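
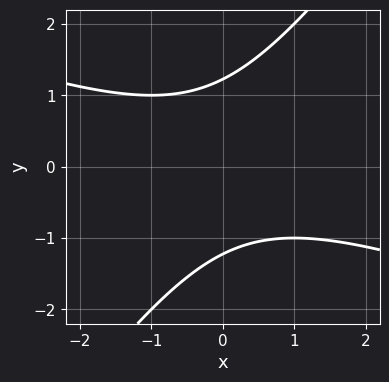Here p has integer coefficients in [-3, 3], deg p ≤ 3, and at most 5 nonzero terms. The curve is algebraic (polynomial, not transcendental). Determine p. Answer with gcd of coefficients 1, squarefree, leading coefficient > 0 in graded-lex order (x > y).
x^2 + 2*x*y - 2*y^2 + 3

(a) Degree: no degree-1 curve has this shape, so deg p = 2.
(b) Checking where it meets the axes: it misses every integer gridline on the x-axis.
(c) Assembling these constraints gives the stated polynomial.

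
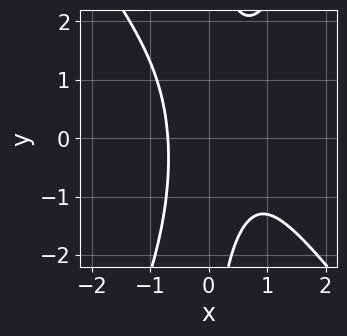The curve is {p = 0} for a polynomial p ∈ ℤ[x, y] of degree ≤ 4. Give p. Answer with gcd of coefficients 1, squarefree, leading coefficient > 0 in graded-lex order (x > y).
1. deg p = 3.
2. Observable constraints: it misses every integer gridline on the y-axis.
3. Assembling these constraints gives the stated polynomial.

3*x^3 + x^2*y - x*y^2 - 2*x^2 + 2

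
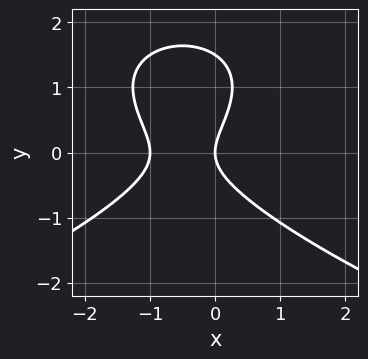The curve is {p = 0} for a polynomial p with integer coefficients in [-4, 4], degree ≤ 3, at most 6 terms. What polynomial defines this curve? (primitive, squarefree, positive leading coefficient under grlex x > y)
2*y^3 + 3*x^2 - 3*y^2 + 3*x

1. Degree: a generic line meets the curve in up to 3 points, so deg p = 3.
2. From the visible intercepts: among the integer gridlines, it crosses the x-axis at x ∈ {-1, 0}; it crosses the y-axis at the gridline y = 0.
3. These observations pin down the coefficients.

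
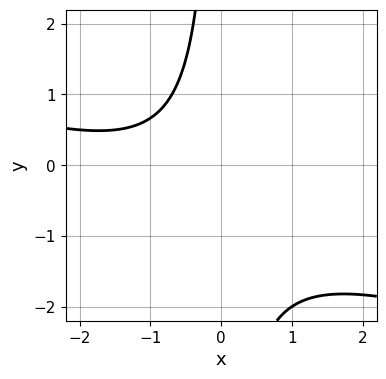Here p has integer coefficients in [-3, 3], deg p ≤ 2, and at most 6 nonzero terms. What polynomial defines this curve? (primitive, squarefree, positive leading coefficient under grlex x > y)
deg p = 2. No degree-1 curve has this shape.
From the visible intercepts: no x-intercept at any integer in the box; it misses every integer gridline on the y-axis.
Solving for integer coefficients yields p as stated.

x^2 + 3*x*y + 2*x + 3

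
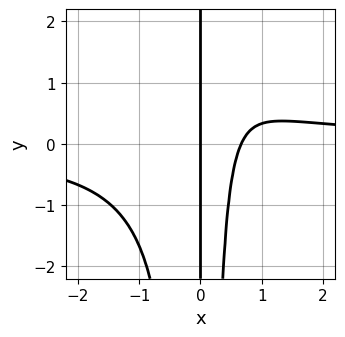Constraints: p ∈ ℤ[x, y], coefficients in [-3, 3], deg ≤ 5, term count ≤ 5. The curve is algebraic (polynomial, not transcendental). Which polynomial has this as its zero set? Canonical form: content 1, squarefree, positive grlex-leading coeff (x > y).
3*x^3*y - 3*x^2 + 2*x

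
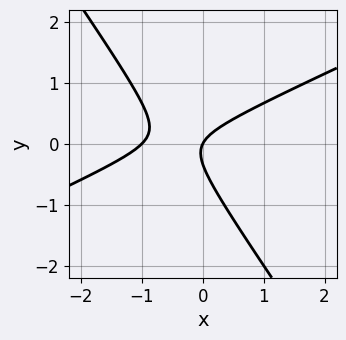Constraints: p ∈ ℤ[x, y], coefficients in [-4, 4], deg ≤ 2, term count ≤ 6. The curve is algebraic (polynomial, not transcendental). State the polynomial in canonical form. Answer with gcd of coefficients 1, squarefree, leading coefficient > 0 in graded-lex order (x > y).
2*x^2 - 3*x*y - 3*y^2 + 2*x - y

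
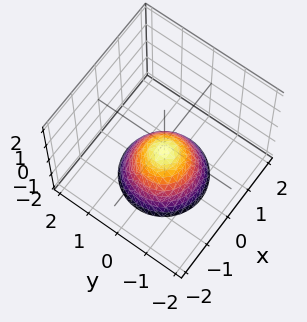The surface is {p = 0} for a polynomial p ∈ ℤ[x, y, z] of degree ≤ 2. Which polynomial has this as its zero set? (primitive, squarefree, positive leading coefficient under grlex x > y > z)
2*x^2 + 2*y^2 + 2*z + 1

deg p = 2.
Symmetry: the z-axis is an axis of rotation, so x and y enter only as x² + y².
Reading off the gridlines: it misses every integer gridline on the x-axis; a circular section at z = -2 has radius between 1 and 2; no y-intercept at any integer in the box.
Matching integer coefficients to the picture gives p.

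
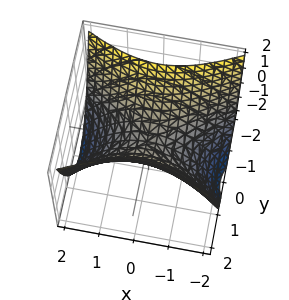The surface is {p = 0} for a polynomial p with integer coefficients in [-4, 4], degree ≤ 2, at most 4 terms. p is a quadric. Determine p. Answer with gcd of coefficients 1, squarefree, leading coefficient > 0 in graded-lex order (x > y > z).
x^2 - 2*y^2 + 2*z

deg p = 2. A saddle surface; a quadric.
Symmetries: it's symmetric under y → −y, forcing even powers of y; the x ↦ −x reflection is a symmetry, so x appears only in even powers.
Against the integer gridlines: one x-axis crossing is at x = 0; one z-axis crossing is at z = 0.
These observations pin down the coefficients.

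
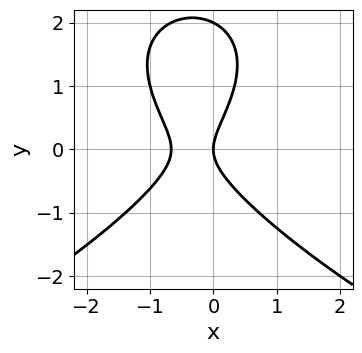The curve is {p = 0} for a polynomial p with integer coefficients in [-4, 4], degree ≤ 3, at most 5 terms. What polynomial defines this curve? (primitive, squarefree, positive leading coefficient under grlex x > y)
y^3 + 3*x^2 - 2*y^2 + 2*x

First, deg p = 3. A generic line meets the curve in up to 3 points.
Then, reading off the gridlines: it meets the x-axis at x = 0 (among the integer gridlines); the y-axis gridline crossings are at y ∈ {0, 2}.
Finally, fitting integer coefficients to these (and the overall shape) gives p.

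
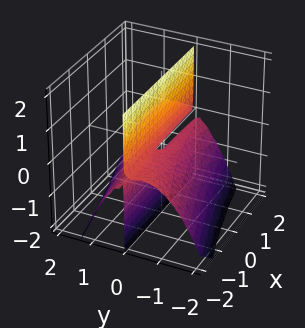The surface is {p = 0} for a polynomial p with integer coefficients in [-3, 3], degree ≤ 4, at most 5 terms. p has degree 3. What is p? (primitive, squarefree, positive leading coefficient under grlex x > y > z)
First, the degree is 3 — the shape is more complex than any degree-2 surface.
Next, observable constraints: one y-axis crossing is at y = 0; the visible x-axis segment lies entirely on the surface; the visible z-axis segment lies entirely on the surface.
Finally, matching integer coefficients to the picture gives p.

x*y^2 - 2*y^3 - 3*y*z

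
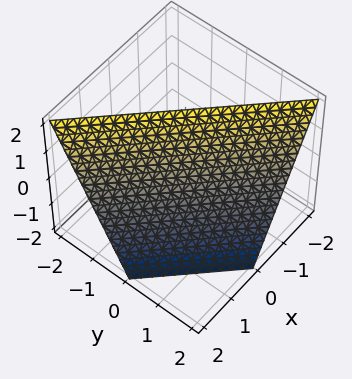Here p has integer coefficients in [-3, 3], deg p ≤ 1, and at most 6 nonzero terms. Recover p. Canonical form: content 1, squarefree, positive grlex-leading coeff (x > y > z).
Degree: the surface is flat (a plane), so deg p = 1.
Observable constraints: it meets the x-axis at x = 1 (among the integer gridlines); one y-axis crossing is at y = 1; one z-axis crossing is at z = 2.
Putting this together gives p.

2*x + 2*y + z - 2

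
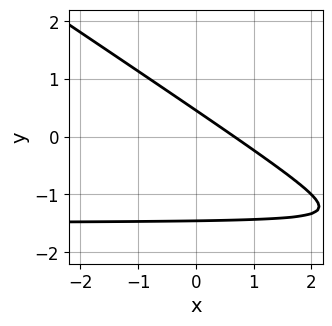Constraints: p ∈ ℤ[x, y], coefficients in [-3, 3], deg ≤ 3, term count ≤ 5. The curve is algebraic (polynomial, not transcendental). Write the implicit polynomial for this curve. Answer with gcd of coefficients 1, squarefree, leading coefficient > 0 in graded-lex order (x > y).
2*x*y + 3*y^2 + 3*x + 3*y - 2

First, the degree is 2 — a generic line meets the curve in up to 2 points.
Finally, solving for integer coefficients yields p as stated.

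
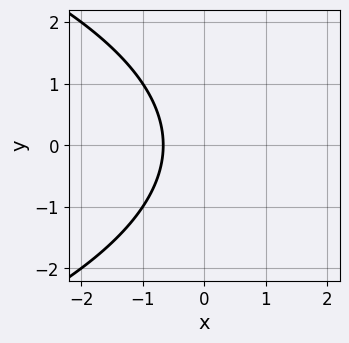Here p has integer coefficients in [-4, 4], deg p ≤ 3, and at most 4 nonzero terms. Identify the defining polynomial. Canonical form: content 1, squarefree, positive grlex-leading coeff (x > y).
Degree: a generic line meets the curve in up to 2 points, so deg p = 2.
Symmetries: the y ↦ −y reflection is a symmetry, so y appears only in even powers.
From the visible intercepts: it misses every integer gridline on the y-axis.
Putting this together gives p.

y^2 + 3*x + 2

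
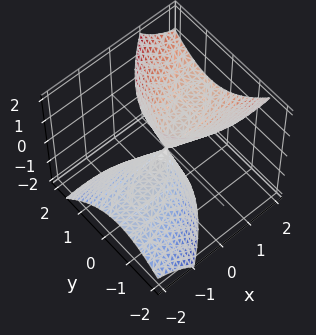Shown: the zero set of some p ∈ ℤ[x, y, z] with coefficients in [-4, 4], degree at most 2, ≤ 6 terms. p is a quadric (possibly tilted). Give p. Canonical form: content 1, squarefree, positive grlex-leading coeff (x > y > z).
x^2 - 2*x*y - 3*x*z + 3*y^2 - z^2

First, degree: the shape is more complex than any degree-1 surface, so deg p = 2.
Next, checking where it meets the axes: one x-axis crossing is at x = 0; one y-axis crossing is at y = 0; one z-axis crossing is at z = 0.
Finally, the integer polynomial consistent with all of this is the stated p.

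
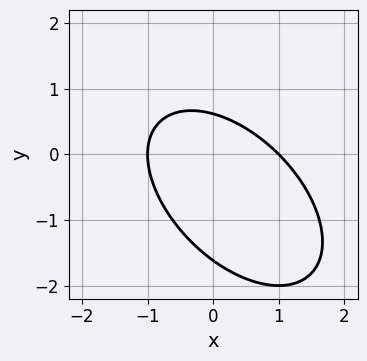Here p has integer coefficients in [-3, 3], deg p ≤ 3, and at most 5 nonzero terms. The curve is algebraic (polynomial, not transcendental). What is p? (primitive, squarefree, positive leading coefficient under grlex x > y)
x^2 + x*y + y^2 + y - 1

(a) deg p = 2. No degree-1 curve has this shape.
(b) Observable constraints: among the integer gridlines, it crosses the x-axis at x ∈ {-1, 1}.
(c) Together with the visible shape, these determine p as stated.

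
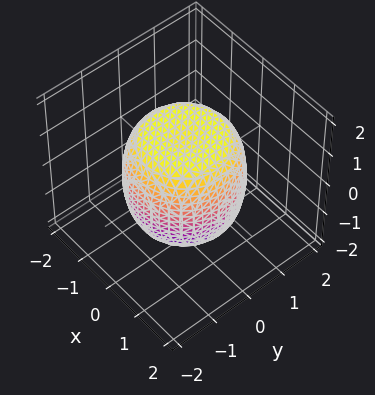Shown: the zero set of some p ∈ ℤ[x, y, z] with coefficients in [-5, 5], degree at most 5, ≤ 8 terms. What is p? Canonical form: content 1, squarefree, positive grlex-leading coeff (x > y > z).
2*x^4 + 4*x^2*y^2 + 2*y^4 - 2*x^2 - 2*y^2 + 2*z^2 - 3

The degree is 4 — the shape is more complex than any degree-3 surface.
By symmetry, the z-axis is an axis of rotation, so x and y enter only as x² + y².
From the axis intercepts and sections: a circular section at z = 1 has radius between 1 and 2.
Fitting integer coefficients to these (and the overall shape) gives p.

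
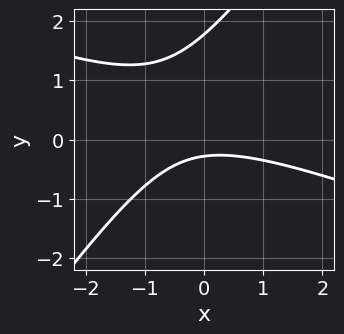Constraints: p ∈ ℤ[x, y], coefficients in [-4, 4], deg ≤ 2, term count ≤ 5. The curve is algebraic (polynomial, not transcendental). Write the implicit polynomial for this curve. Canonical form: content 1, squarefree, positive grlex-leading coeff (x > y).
(a) The degree is 2 — no degree-1 curve has this shape.
(b) From the axis intercepts and sections: it misses every integer gridline on the x-axis.
(c) Matching integer coefficients to the picture gives p.

x^2 + 2*x*y - 2*y^2 + 3*y + 1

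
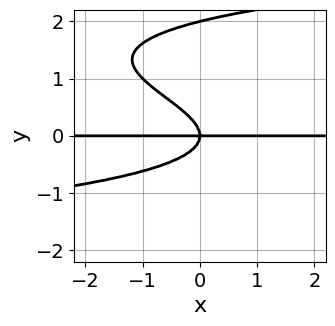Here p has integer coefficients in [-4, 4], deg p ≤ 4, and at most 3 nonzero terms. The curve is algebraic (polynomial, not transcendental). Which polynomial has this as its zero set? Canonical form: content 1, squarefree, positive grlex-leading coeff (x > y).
The degree is 4 — the shape is more complex than any degree-3 curve.
Observable constraints: the visible x-axis segment lies entirely on the curve; the y-axis gridline crossings are at y ∈ {0, 2}.
Matching integer coefficients to the picture gives p.

y^4 - 2*y^3 - x*y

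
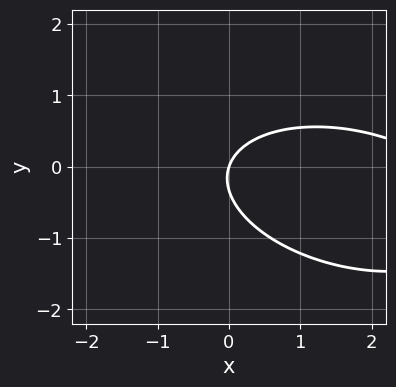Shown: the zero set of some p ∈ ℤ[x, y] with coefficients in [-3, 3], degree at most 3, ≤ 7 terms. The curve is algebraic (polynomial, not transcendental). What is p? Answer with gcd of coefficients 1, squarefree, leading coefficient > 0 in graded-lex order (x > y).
x^2 + x*y + 3*y^2 - 3*x + y

First, the degree is 2 — no degree-1 curve has this shape.
Next, from the visible intercepts: one y-axis crossing is at y = 0; one x-axis crossing is at x = 0.
Finally, matching integer coefficients to the picture gives p.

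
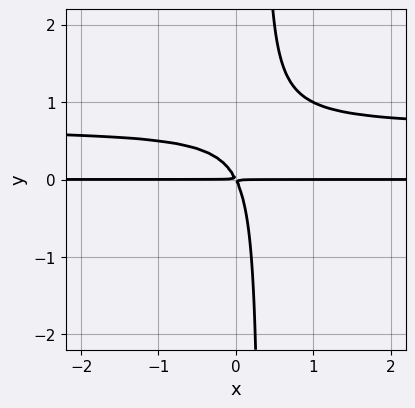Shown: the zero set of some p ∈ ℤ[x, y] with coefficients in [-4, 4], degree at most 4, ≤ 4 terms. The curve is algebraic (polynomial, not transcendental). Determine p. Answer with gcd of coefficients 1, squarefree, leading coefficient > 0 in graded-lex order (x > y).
First, degree: no degree-2 curve has this shape, so deg p = 3.
Then, observable constraints: the visible x-axis segment lies entirely on the curve.
Finally, matching integer coefficients to the picture gives p.

3*x*y^2 - 2*x*y - y^2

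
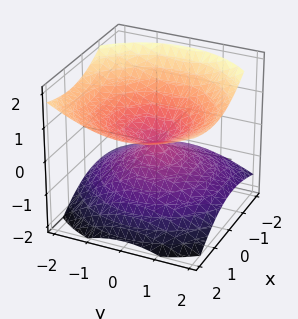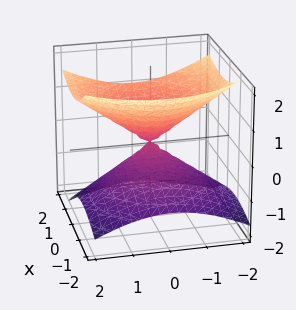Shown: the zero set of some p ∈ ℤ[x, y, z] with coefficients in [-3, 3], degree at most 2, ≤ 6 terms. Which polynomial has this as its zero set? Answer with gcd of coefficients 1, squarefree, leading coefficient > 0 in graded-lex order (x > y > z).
(a) The degree is 2 — a generic line meets the surface in up to 2 points.
(b) Reading off the gridlines: it meets the x-axis at x = 0 (among the integer gridlines); one z-axis crossing is at z = 0; it crosses the y-axis at the gridline y = 0.
(c) Matching integer coefficients to the picture gives p.

x^2 - x*z + y^2 - 2*z^2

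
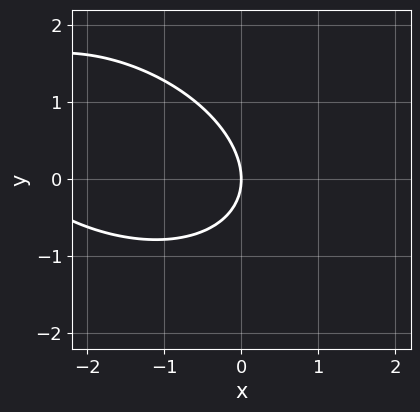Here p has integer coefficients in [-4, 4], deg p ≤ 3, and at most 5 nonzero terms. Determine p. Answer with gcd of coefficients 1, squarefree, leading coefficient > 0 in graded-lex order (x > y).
x^2 + x*y + 2*y^2 + 3*x

First, the degree is 2 — the shape is more complex than any degree-1 curve.
Next, reading off the gridlines: it meets the x-axis at x = 0 (among the integer gridlines); it crosses the y-axis at the gridline y = 0.
Finally, these observations pin down the coefficients.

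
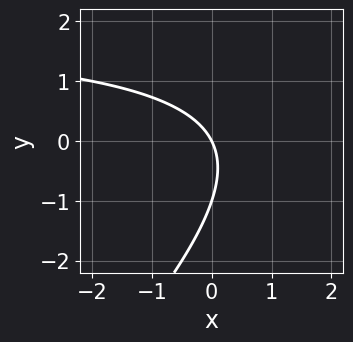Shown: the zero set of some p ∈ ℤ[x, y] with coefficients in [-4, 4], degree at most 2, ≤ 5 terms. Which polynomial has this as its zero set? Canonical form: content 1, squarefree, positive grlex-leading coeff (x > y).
x*y - y^2 - 2*x - y

First, degree: a generic line meets the curve in up to 2 points, so deg p = 2.
Next, from the visible intercepts: the y-axis gridline crossings are at y ∈ {-1, 0}; it crosses the x-axis at the gridline x = 0.
Finally, matching integer coefficients to the picture gives p.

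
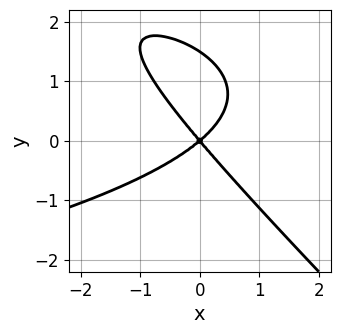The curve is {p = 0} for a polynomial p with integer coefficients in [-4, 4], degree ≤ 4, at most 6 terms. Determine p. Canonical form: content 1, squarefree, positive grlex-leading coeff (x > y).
2*x*y^2 + 2*y^3 + 3*x^2 - x*y - 3*y^2

deg p = 3. No degree-2 curve has this shape.
From the axis intercepts and sections: it meets the x-axis at x = 0 (among the integer gridlines); it meets the y-axis at y = 0 (among the integer gridlines).
Together with the visible shape, these determine p as stated.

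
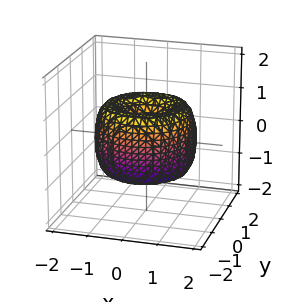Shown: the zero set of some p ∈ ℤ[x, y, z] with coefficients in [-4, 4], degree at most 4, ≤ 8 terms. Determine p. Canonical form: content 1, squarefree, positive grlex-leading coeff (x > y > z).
x^4 + 2*x^2*y^2 + y^4 - 2*x^2 - 2*y^2 + z^2

1. Degree: no degree-3 surface has this shape, so deg p = 4.
2. Symmetries: rotational symmetry about the z-axis ⇒ p depends on x, y only through x² + y².
3. Against the integer gridlines: it crosses the x-axis at the gridline x = 0; one y-axis crossing is at y = 0; a circular section at z = 0 has radius between 1 and 2.
4. Matching integer coefficients to the picture gives p.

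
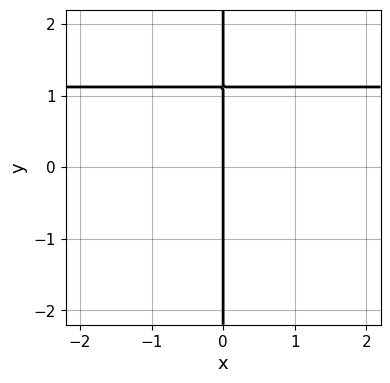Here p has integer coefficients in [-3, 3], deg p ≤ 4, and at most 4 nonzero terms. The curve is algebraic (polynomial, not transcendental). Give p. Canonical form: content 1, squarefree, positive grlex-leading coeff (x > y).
3*x*y^3 - 2*x*y - 2*x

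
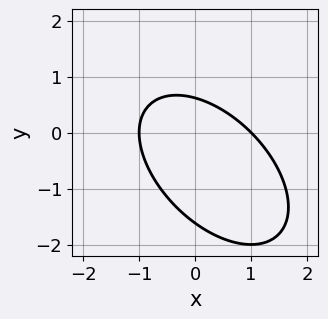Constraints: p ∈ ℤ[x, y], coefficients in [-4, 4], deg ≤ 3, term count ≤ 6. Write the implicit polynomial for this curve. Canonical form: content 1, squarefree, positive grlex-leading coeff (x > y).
1. The degree is 2 — the shape is more complex than any degree-1 curve.
2. Checking where it meets the axes: among the integer gridlines, it crosses the x-axis at x ∈ {-1, 1}.
3. Fitting integer coefficients to these (and the overall shape) gives p.

x^2 + x*y + y^2 + y - 1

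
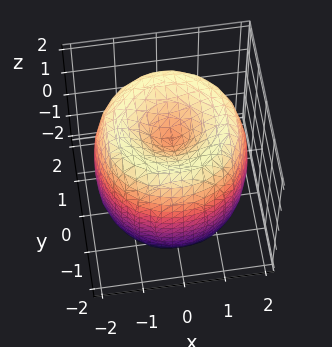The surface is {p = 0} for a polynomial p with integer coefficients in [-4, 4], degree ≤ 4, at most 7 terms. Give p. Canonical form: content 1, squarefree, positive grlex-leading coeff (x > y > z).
First, the degree is 4 — no degree-3 surface has this shape.
Next, symmetries: every cross-section ⟂ z is a circle, so x, y appear only via x² + y².
Then, from the axis intercepts and sections: among the integer gridlines, it crosses the z-axis at z ∈ {-1, 1}; a circular section at z = 1 has radius between 1 and 2.
Finally, assembling these constraints gives the stated polynomial.

x^4 + 2*x^2*y^2 + y^4 - 3*x^2 - 3*y^2 + z^2 - 1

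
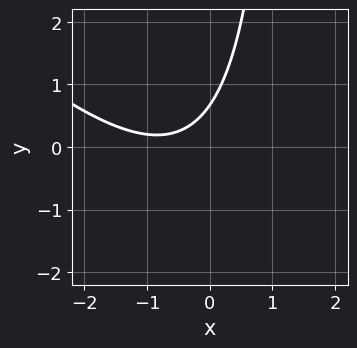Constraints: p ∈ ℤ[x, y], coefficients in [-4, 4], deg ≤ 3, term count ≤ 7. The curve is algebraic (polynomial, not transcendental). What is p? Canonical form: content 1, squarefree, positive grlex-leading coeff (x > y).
The degree is 2 — no degree-1 curve has this shape.
From the visible intercepts: it misses every integer gridline on the x-axis.
Putting this together gives p.

2*x^2 + 2*x*y + 3*x - 3*y + 2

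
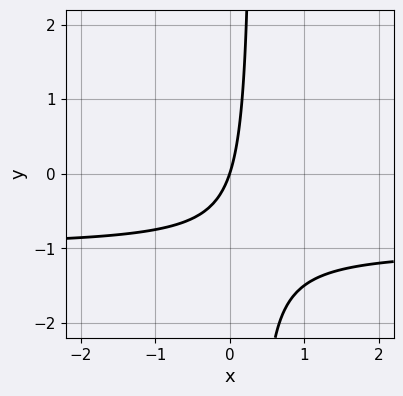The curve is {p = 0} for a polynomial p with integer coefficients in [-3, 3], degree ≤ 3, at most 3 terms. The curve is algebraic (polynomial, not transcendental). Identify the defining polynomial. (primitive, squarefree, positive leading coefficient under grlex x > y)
deg p = 2. A generic line meets the curve in up to 2 points.
Observable constraints: it meets the x-axis at x = 0 (among the integer gridlines); it meets the y-axis at y = 0 (among the integer gridlines).
Assembling these constraints gives the stated polynomial.

3*x*y + 3*x - y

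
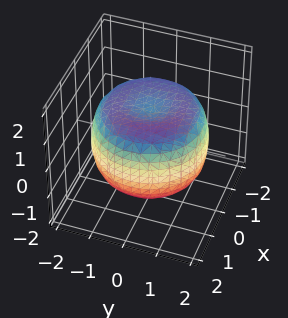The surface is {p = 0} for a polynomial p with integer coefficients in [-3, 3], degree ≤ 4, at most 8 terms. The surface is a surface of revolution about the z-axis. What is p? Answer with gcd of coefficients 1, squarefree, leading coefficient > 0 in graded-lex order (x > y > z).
x^4 + 2*x^2*y^2 + y^4 - 2*x^2 - 2*y^2 + 2*z^2 - 2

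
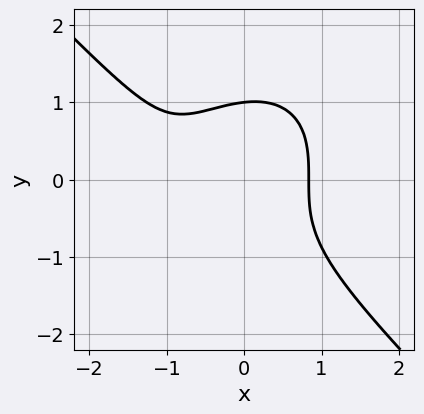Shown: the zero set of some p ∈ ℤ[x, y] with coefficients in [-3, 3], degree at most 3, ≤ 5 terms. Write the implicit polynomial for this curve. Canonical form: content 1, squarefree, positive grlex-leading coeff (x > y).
3*x^3 + 3*y^3 + 3*x^2 - x - 3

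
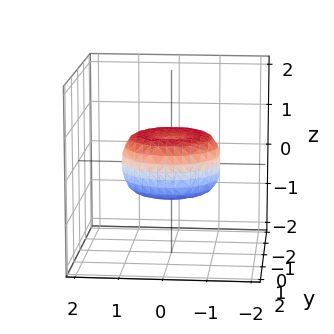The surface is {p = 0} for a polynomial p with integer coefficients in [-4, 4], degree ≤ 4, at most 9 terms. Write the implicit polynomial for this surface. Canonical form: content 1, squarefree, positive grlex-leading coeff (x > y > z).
(a) deg p = 4. The shape is more complex than any degree-3 surface.
(b) Symmetry: the z-axis is an axis of rotation, so x and y enter only as x² + y².
(c) From the axis intercepts and sections: a circular section at z = 0 has radius between 1 and 2.
(d) These observations pin down the coefficients.

2*x^4 + 4*x^2*y^2 + 2*y^4 - 2*x^2 - 2*y^2 + 3*z^2 - 1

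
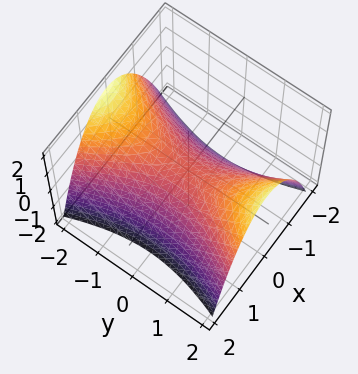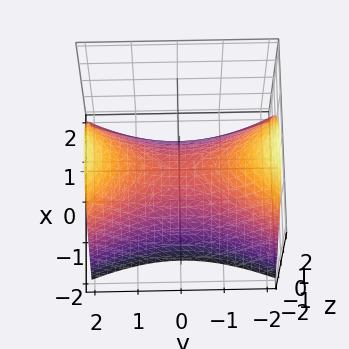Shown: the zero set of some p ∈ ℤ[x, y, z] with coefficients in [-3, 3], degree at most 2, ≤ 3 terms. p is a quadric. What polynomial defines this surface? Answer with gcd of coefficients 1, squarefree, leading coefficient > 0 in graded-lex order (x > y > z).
1. deg p = 2.
2. Symmetries: mirror symmetry y ↦ −y ⇒ only even powers of y; it's symmetric under x → −x, forcing even powers of x.
3. Against the integer gridlines: one z-axis crossing is at z = 0; one y-axis crossing is at y = 0; it meets the x-axis at x = 0 (among the integer gridlines).
4. These observations pin down the coefficients.

3*x^2 - y^2 + 3*z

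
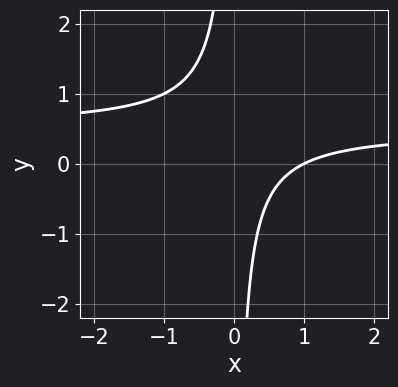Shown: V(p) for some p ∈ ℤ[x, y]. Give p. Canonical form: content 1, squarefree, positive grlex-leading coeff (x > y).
2*x*y - x + 1

1. deg p = 2.
2. Checking where it meets the axes: it misses every integer gridline on the y-axis; one x-axis crossing is at x = 1.
3. These observations pin down the coefficients.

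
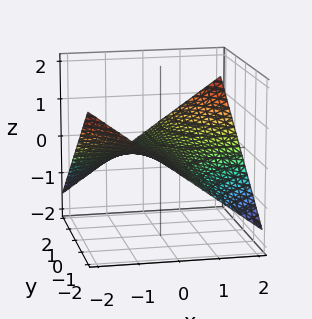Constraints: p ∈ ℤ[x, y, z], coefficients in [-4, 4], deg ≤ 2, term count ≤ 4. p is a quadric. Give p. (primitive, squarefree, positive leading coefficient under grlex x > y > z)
x*y - 3*z

1. deg p = 2.
2. Checking where it meets the axes: the visible y-axis segment lies entirely on the surface; it crosses the z-axis at the gridline z = 0; the visible x-axis segment lies entirely on the surface.
3. Fitting integer coefficients to these (and the overall shape) gives p.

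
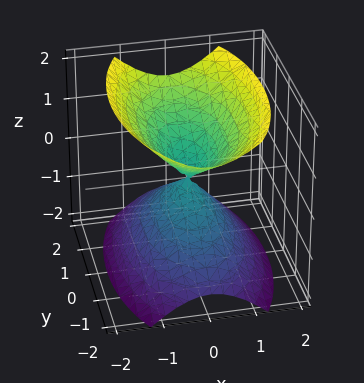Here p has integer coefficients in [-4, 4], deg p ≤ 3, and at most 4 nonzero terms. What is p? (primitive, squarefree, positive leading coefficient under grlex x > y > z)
(a) The picture has 2 separate pieces. They look like related sheets of one shape, so recover p as a whole.
(b) Degree: a double cone through the origin; a quadric, so deg p = 2.
(c) Symmetries: it's symmetric under x → −x, forcing even powers of x; mirror symmetry z ↦ −z ⇒ only even powers of z; it's symmetric under y → −y, forcing even powers of y.
(d) Reading off the gridlines: it meets the x-axis at x = 0 (among the integer gridlines); one y-axis crossing is at y = 0; one z-axis crossing is at z = 0.
(e) Matching integer coefficients to the picture gives p.

3*x^2 + y^2 - 2*z^2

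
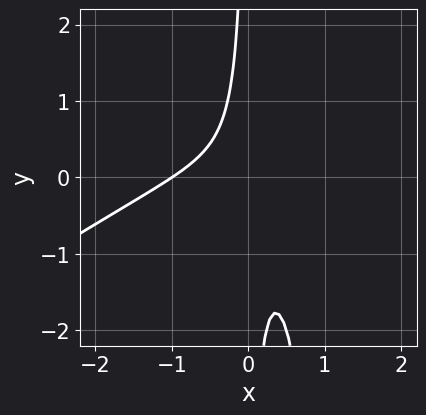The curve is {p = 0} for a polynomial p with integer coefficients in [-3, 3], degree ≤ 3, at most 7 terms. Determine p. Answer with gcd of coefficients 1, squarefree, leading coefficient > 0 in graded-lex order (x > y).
2*x^3 - 3*x^2*y + x^2 + 3*x*y + 1

Degree: no degree-2 curve has this shape, so deg p = 3.
Reading off the gridlines: no y-intercept at any integer in the box; it crosses the x-axis at the gridline x = -1.
Solving for integer coefficients yields p as stated.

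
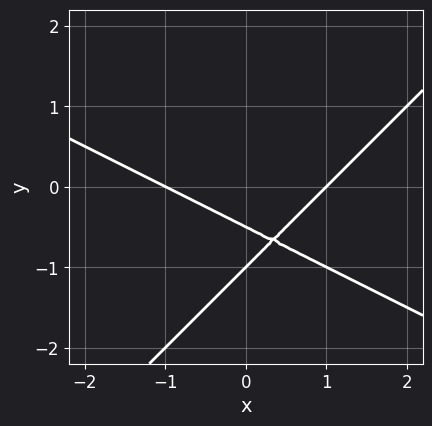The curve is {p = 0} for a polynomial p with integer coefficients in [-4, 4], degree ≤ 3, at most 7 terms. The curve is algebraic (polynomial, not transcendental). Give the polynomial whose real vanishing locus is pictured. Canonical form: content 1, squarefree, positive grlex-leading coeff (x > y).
x^2 + x*y - 2*y^2 - 3*y - 1

The degree is 2 — no degree-1 curve has this shape.
Reading off the gridlines: one y-axis crossing is at y = -1; among the integer gridlines, it crosses the x-axis at x ∈ {-1, 1}.
Assembling these constraints gives the stated polynomial.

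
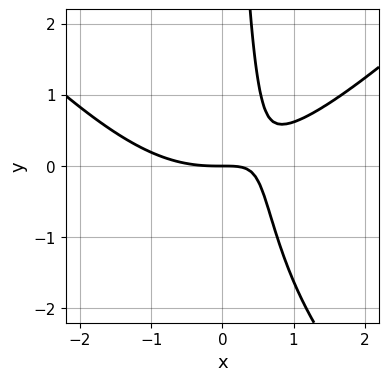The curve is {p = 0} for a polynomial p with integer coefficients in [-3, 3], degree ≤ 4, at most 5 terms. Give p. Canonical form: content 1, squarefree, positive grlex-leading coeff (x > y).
x^3 - x*y^2 - 3*x*y + 2*y

Degree: the shape is more complex than any degree-2 curve, so deg p = 3.
From the axis intercepts and sections: one y-axis crossing is at y = 0; one x-axis crossing is at x = 0.
Fitting integer coefficients to these (and the overall shape) gives p.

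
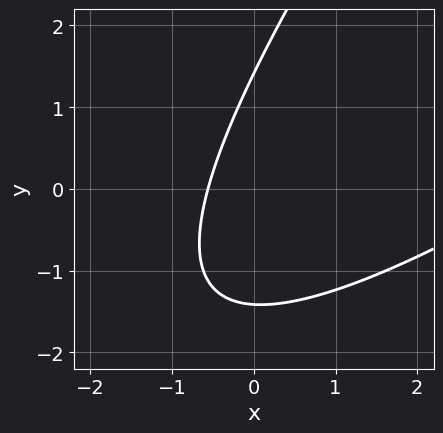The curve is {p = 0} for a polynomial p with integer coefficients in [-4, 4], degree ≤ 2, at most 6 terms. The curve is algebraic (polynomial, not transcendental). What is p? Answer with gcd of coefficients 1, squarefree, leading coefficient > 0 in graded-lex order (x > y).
x^2 - 2*x*y + y^2 - 3*x - 2

(a) The degree is 2 — the shape is more complex than any degree-1 curve.
(b) Putting this together gives p.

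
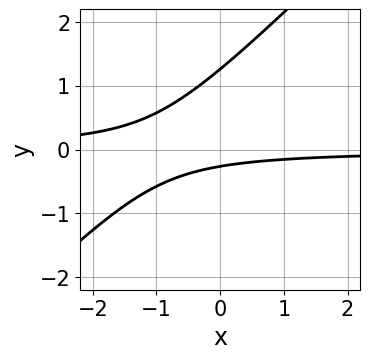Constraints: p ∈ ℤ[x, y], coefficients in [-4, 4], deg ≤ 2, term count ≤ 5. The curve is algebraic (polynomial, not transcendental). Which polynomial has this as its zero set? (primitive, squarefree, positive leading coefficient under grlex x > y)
deg p = 2.
Reading off the gridlines: it misses every integer gridline on the x-axis.
Matching integer coefficients to the picture gives p.

3*x*y - 3*y^2 + 3*y + 1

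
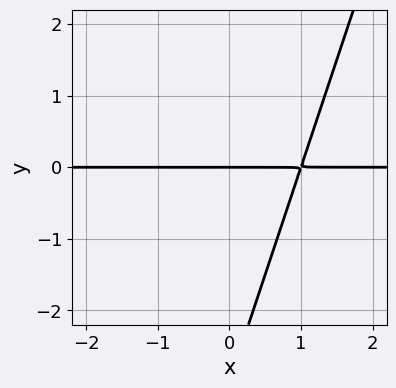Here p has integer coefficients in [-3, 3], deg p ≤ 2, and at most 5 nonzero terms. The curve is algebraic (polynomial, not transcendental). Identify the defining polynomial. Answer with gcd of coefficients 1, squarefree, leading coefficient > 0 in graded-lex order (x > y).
3*x*y - y^2 - 3*y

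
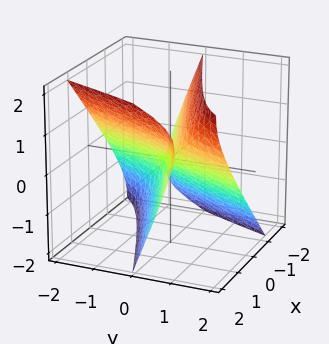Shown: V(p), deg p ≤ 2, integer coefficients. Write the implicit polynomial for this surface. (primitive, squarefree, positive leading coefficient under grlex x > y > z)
x^2 - 3*x*y + y^2 + 2*y*z - z^2

deg p = 2. The shape is more complex than any degree-1 surface.
Reading off the gridlines: one x-axis crossing is at x = 0; one y-axis crossing is at y = 0; it meets the z-axis at z = 0 (among the integer gridlines).
Solving for integer coefficients yields p as stated.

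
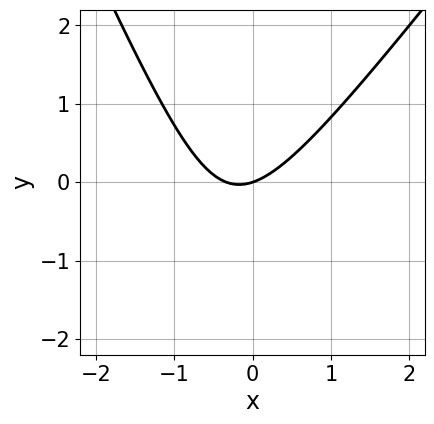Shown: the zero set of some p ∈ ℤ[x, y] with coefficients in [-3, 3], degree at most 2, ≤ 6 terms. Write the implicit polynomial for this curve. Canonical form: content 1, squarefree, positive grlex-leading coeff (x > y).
3*x^2 - x*y - y^2 + x - 3*y

1. deg p = 2. The shape is more complex than any degree-1 curve.
2. Checking where it meets the axes: one x-axis crossing is at x = 0; one y-axis crossing is at y = 0.
3. These observations pin down the coefficients.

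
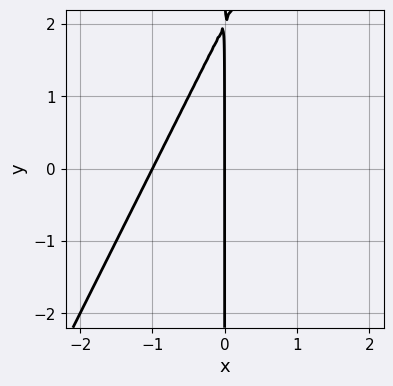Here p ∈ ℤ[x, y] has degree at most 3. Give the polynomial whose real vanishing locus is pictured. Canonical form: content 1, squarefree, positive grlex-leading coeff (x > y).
2*x^2 - x*y + 2*x

1. deg p = 2.
2. Against the integer gridlines: the visible y-axis segment lies entirely on the curve; among the integer gridlines, it crosses the x-axis at x ∈ {-1, 0}.
3. Putting this together gives p.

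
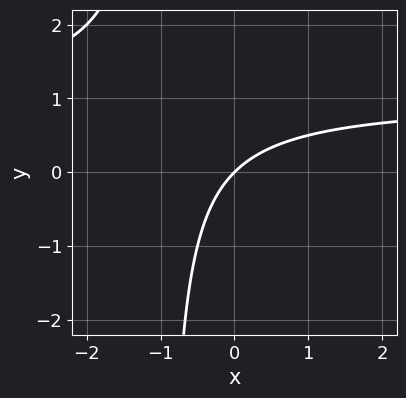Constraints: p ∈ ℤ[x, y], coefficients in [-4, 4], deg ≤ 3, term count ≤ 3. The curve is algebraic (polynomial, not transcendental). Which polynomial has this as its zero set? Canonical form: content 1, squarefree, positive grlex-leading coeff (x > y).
x*y - x + y

The degree is 2 — no degree-1 curve has this shape.
Checking where it meets the axes: it meets the x-axis at x = 0 (among the integer gridlines); it meets the y-axis at y = 0 (among the integer gridlines).
The integer polynomial consistent with all of this is the stated p.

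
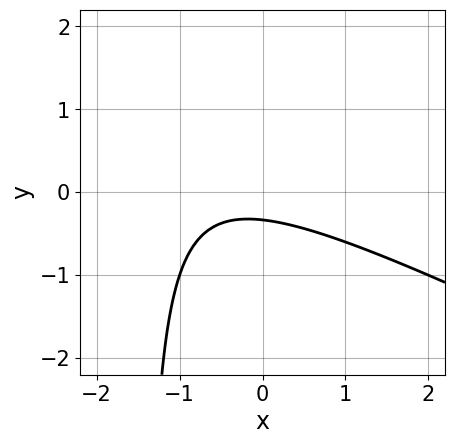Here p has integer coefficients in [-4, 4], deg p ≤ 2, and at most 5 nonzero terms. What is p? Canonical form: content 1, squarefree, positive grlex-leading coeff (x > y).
Degree: no degree-1 curve has this shape, so deg p = 2.
From the visible intercepts: the curve avoids every integer x-axis point in the box.
Matching integer coefficients to the picture gives p.

x^2 + 2*x*y + x + 3*y + 1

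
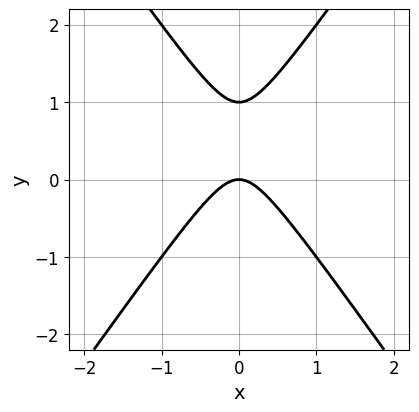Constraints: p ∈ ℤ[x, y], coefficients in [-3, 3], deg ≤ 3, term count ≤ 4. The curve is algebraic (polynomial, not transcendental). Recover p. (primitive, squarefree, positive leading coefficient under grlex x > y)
Degree: a generic line meets the curve in up to 2 points, so deg p = 2.
Symmetries: mirror symmetry x ↦ −x ⇒ only even powers of x.
From the axis intercepts and sections: the y-axis gridline crossings are at y ∈ {0, 1}; it crosses the x-axis at the gridline x = 0.
Together with the visible shape, these determine p as stated.

2*x^2 - y^2 + y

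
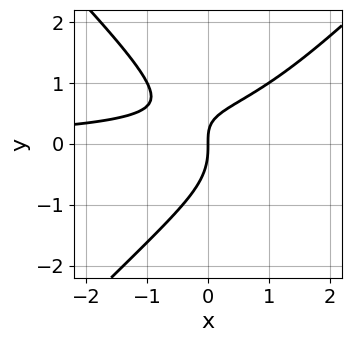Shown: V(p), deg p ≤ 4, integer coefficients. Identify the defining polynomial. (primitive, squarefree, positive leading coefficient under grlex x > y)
x^2*y - y^3 - x*y + x

(a) Degree: no degree-2 curve has this shape, so deg p = 3.
(b) Against the integer gridlines: one y-axis crossing is at y = 0; it crosses the x-axis at the gridline x = 0.
(c) Fitting integer coefficients to these (and the overall shape) gives p.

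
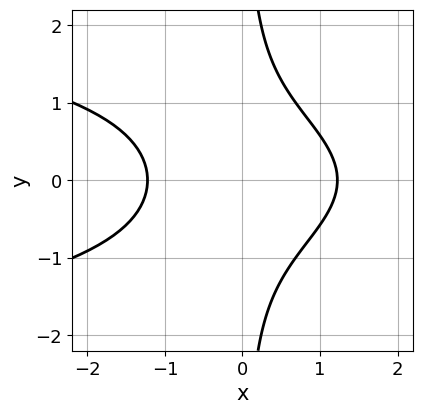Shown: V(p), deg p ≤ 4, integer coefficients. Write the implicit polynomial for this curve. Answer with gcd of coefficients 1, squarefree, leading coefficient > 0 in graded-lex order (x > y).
3*x*y^2 + 2*x^2 - 3

1. The degree is 3 — the shape is more complex than any degree-2 curve.
2. Symmetries: the y ↦ −y reflection is a symmetry, so y appears only in even powers.
3. Against the integer gridlines: it misses every integer gridline on the y-axis.
4. Assembling these constraints gives the stated polynomial.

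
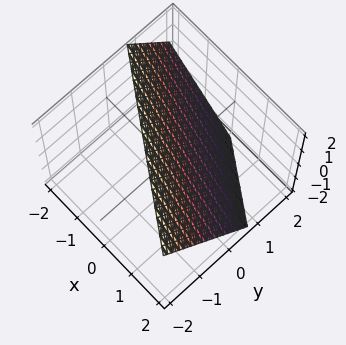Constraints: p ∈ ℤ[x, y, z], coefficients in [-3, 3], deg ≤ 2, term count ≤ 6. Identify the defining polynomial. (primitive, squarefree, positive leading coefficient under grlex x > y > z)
2*x + 3*y + 2*z - 2

(a) The degree is 1 — the surface is flat (a plane).
(b) From the axis intercepts and sections: it meets the x-axis at x = 1 (among the integer gridlines); it crosses the z-axis at the gridline z = 1.
(c) Putting this together gives p.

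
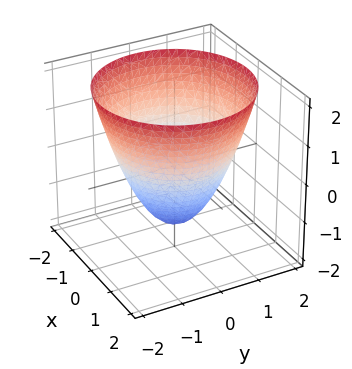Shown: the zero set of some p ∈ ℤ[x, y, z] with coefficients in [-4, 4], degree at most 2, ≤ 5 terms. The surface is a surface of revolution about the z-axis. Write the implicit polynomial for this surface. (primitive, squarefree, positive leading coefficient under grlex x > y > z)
2*x^2 + 2*y^2 - 2*z - 3

First, degree: the shape is more complex than any degree-1 surface, so deg p = 2.
Then, symmetries: the z-axis is an axis of rotation, so x and y enter only as x² + y².
Then, from the axis intercepts and sections: a circular section at z = 1 has radius between 1 and 2.
Finally, assembling these constraints gives the stated polynomial.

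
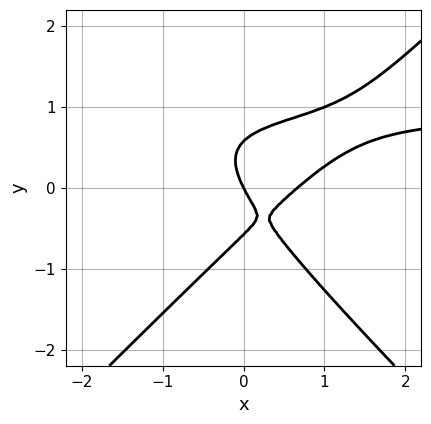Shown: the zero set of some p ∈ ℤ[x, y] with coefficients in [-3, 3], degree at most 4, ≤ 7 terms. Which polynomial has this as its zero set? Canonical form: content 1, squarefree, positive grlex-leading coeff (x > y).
deg p = 3. The shape is more complex than any degree-2 curve.
Checking where it meets the axes: it meets the y-axis at y = 0 (among the integer gridlines); it crosses the x-axis at the gridline x = 0.
The integer polynomial consistent with all of this is the stated p.

3*x^2*y - 3*y^3 - 3*x^2 + 2*x + y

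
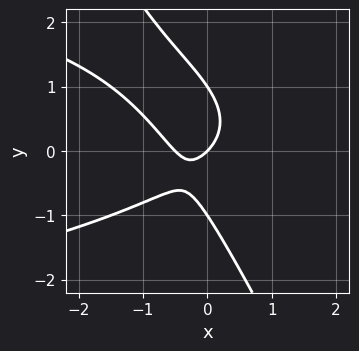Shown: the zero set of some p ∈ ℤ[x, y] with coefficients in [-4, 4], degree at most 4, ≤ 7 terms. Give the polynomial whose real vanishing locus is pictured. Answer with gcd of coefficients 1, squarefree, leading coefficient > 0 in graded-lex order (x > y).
2*x*y^2 + y^3 + 2*x^2 + x - y

1. Degree: no degree-2 curve has this shape, so deg p = 3.
2. From the axis intercepts and sections: among the integer gridlines, it crosses the y-axis at y ∈ {-1, 0, 1}; it meets the x-axis at x = 0 (among the integer gridlines).
3. Matching integer coefficients to the picture gives p.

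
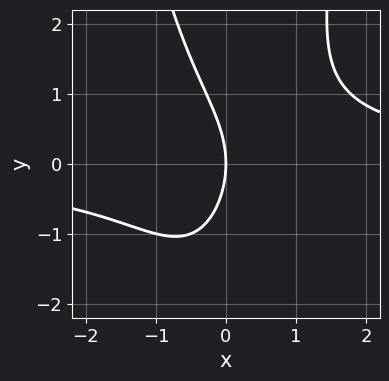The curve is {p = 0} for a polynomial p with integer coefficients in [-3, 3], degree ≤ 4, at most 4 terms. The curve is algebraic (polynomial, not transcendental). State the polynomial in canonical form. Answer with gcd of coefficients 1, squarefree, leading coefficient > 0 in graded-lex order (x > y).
2*x^2*y - y^2 - 3*x

(a) deg p = 3.
(b) From the visible intercepts: it meets the y-axis at y = 0 (among the integer gridlines); it crosses the x-axis at the gridline x = 0.
(c) The integer polynomial consistent with all of this is the stated p.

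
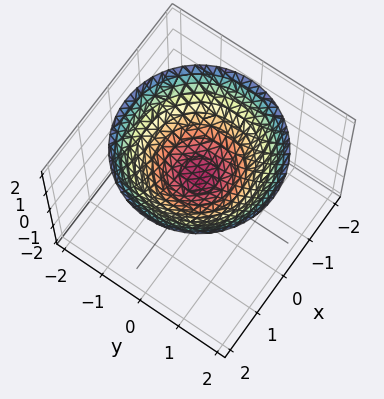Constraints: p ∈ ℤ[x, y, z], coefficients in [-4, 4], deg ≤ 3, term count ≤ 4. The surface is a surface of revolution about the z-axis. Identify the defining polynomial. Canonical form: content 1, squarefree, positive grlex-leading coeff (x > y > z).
x^2 + y^2 - 2*z + 1

deg p = 2.
Symmetry: the surface is invariant under rotation about z: p = q(x² + y², z).
Checking where it meets the axes: it misses every integer gridline on the x-axis; the surface avoids every integer y-axis point in the box.
Fitting integer coefficients to these (and the overall shape) gives p.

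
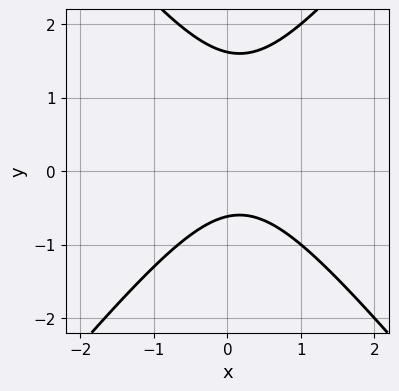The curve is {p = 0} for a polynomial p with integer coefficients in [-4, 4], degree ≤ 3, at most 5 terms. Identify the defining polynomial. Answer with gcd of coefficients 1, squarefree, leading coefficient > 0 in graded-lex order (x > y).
deg p = 2. A generic line meets the curve in up to 2 points.
Observable constraints: it misses every integer gridline on the x-axis.
Fitting integer coefficients to these (and the overall shape) gives p.

3*x^2 - 2*y^2 - x + 2*y + 2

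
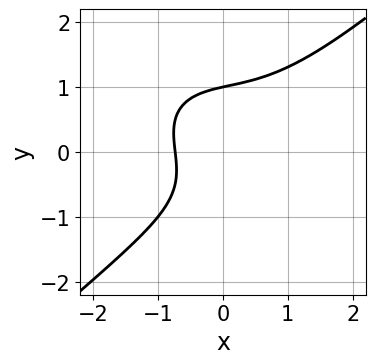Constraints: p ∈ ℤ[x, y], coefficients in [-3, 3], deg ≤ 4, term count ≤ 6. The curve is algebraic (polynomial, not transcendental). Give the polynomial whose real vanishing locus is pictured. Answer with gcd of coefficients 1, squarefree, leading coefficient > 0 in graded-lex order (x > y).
1. The degree is 3 — the shape is more complex than any degree-2 curve.
2. Reading off the gridlines: it meets the y-axis at y = 1 (among the integer gridlines).
3. Together with the visible shape, these determine p as stated.

2*x^3 - 3*y^3 - x*y + 3*x + 3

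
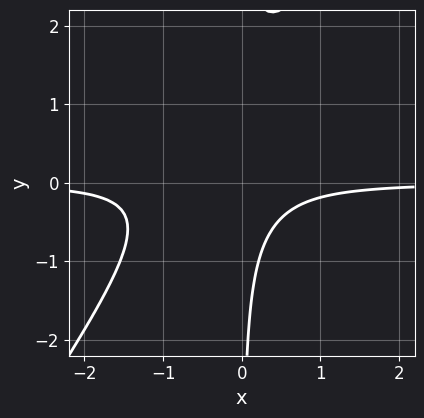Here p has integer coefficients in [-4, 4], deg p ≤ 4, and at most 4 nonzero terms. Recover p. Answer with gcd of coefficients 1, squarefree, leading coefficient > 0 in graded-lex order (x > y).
(a) Degree: the shape is more complex than any degree-2 curve, so deg p = 3.
(b) From the visible intercepts: no x-intercept at any integer in the box; it misses every integer gridline on the y-axis.
(c) The integer polynomial consistent with all of this is the stated p.

3*x^2*y - 2*x*y^2 + 2*x*y + 1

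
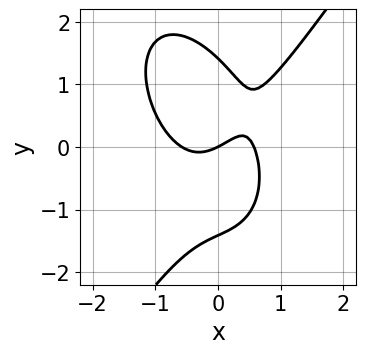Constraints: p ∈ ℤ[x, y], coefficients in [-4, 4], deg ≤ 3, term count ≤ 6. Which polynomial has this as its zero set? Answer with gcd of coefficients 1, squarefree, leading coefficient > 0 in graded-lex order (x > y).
3*x^3 - y^3 - 2*x*y - x + 2*y

(a) deg p = 3. The shape is more complex than any degree-2 curve.
(b) Checking where it meets the axes: one y-axis crossing is at y = 0; it crosses the x-axis at the gridline x = 0.
(c) Fitting integer coefficients to these (and the overall shape) gives p.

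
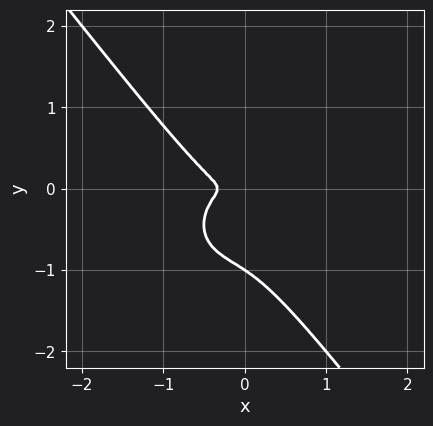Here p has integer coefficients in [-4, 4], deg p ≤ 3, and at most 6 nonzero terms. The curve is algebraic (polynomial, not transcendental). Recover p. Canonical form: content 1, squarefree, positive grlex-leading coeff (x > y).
3*x^3 + 2*x*y^2 + 3*y^3 + x^2 + 3*y^2

Degree: the shape is more complex than any degree-2 curve, so deg p = 3.
From the axis intercepts and sections: it crosses the y-axis at the gridline y = -1.
Solving for integer coefficients yields p as stated.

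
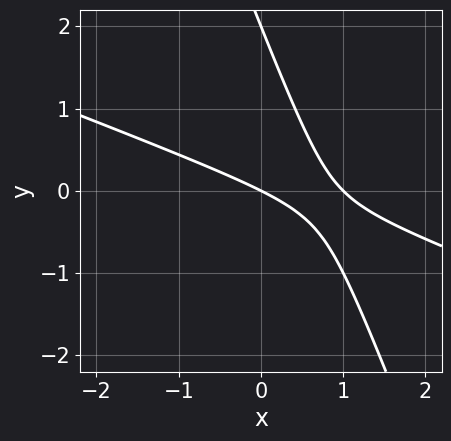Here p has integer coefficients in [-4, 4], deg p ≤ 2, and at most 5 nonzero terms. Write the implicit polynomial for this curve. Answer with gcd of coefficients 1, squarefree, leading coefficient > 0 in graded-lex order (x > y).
(a) Degree: the shape is more complex than any degree-1 curve, so deg p = 2.
(b) Against the integer gridlines: the x-axis gridline crossings are at x ∈ {0, 1}; among the integer gridlines, it crosses the y-axis at y ∈ {0, 2}.
(c) Assembling these constraints gives the stated polynomial.

x^2 + 3*x*y + y^2 - x - 2*y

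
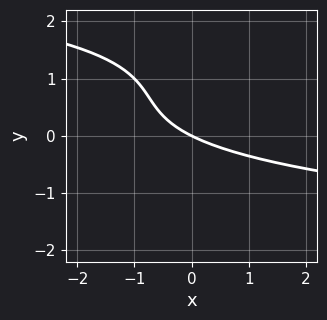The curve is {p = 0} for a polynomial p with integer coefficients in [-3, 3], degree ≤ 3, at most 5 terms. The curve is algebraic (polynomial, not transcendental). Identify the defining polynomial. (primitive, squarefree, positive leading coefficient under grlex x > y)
y^3 - 2*y^2 + x + 2*y

1. deg p = 3. A generic line meets the curve in up to 3 points.
2. From the visible intercepts: it meets the y-axis at y = 0 (among the integer gridlines); one x-axis crossing is at x = 0.
3. Matching integer coefficients to the picture gives p.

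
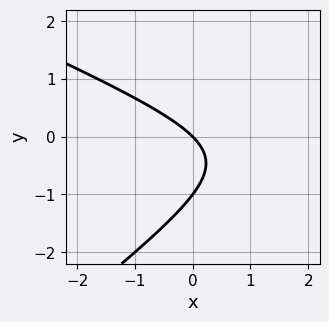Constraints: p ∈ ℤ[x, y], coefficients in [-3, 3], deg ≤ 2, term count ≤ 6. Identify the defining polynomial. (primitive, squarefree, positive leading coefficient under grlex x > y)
x^2 + x*y - 3*y^2 - 3*x - 3*y

1. deg p = 2.
2. Observable constraints: one x-axis crossing is at x = 0; among the integer gridlines, it crosses the y-axis at y ∈ {-1, 0}.
3. Together with the visible shape, these determine p as stated.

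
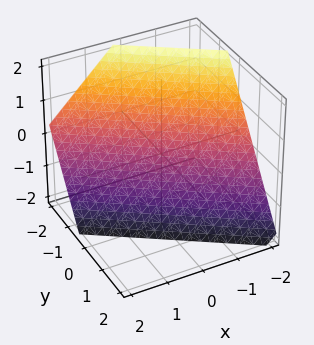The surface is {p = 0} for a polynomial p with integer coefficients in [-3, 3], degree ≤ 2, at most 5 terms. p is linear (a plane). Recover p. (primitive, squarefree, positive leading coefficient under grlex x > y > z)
2*x + 3*y + 2*z + 2

First, degree: the surface is flat (a plane), so deg p = 1.
Next, reading off the gridlines: it meets the x-axis at x = -1 (among the integer gridlines); it crosses the z-axis at the gridline z = -1.
Finally, matching integer coefficients to the picture gives p.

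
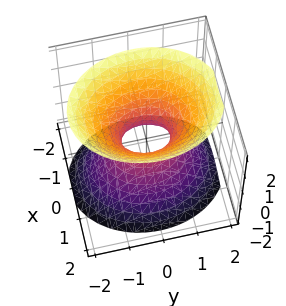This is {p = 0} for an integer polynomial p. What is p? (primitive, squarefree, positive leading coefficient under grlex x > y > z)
(a) The degree is 2 — one connected sheet with a waist; a quadric.
(b) Symmetries: mirror symmetry x ↦ −x ⇒ only even powers of x; mirror symmetry y ↦ −y ⇒ only even powers of y; the z ↦ −z reflection is a symmetry, so z appears only in even powers.
(c) Reading off the gridlines: the surface avoids every integer z-axis point in the box.
(d) Solving for integer coefficients yields p as stated.

3*x^2 + 2*y^2 - 2*z^2 - 1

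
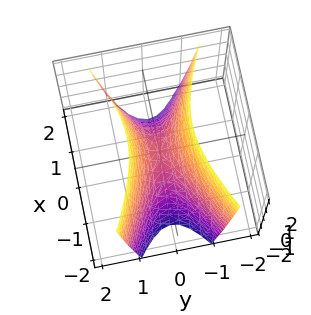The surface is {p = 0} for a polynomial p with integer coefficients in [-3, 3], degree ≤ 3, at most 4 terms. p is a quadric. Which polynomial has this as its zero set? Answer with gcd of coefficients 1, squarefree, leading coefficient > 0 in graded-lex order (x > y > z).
x^2 - 3*y^2 + z

deg p = 2. A hyperbolic paraboloid; a quadric.
Symmetries: mirror symmetry x ↦ −x ⇒ only even powers of x; the y ↦ −y reflection is a symmetry, so y appears only in even powers.
From the axis intercepts and sections: it crosses the x-axis at the gridline x = 0; one y-axis crossing is at y = 0; it crosses the z-axis at the gridline z = 0.
Putting this together gives p.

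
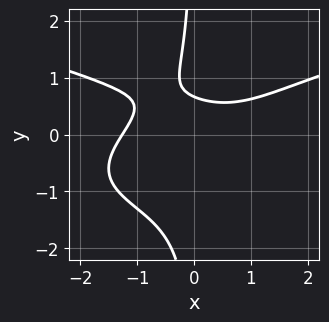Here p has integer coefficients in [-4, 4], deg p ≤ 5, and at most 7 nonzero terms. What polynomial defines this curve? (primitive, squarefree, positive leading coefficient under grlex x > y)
deg p = 4.
Putting this together gives p.

3*x*y^3 - x^3 + x*y^2 + 3*y - 2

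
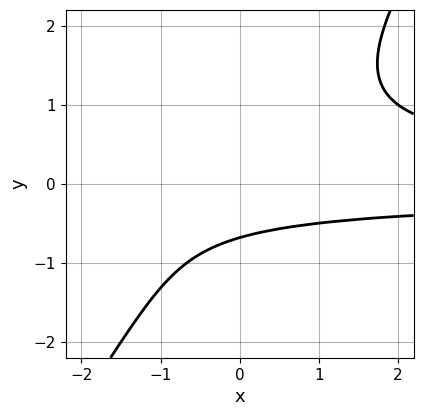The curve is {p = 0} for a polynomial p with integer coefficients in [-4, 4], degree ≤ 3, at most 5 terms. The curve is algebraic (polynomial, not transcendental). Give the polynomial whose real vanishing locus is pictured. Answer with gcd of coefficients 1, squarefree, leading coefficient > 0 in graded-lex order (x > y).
(a) deg p = 3. No degree-2 curve has this shape.
(b) Against the integer gridlines: no x-intercept at any integer in the box.
(c) Assembling these constraints gives the stated polynomial.

3*x*y^2 - 2*y^3 - 2*y - 2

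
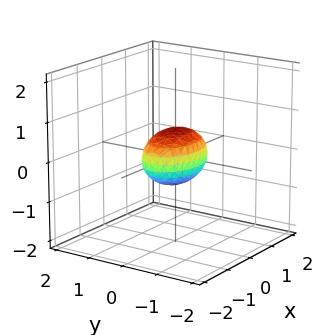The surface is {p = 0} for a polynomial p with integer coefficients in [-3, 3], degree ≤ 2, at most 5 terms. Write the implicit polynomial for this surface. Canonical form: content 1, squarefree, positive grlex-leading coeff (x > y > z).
The degree is 2 — bounded and convex; a quadric.
Symmetries: mirror symmetry z ↦ −z ⇒ only even powers of z; mirror symmetry y ↦ −y ⇒ only even powers of y; it's symmetric under x → −x, forcing even powers of x.
Reading off the gridlines: the x-axis gridline crossings are at x ∈ {-1, 1}.
Together with the visible shape, these determine p as stated.

x^2 + 2*y^2 + 2*z^2 - 1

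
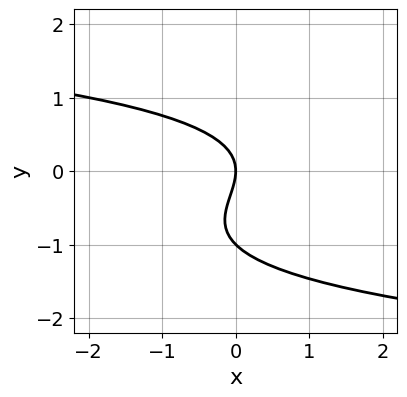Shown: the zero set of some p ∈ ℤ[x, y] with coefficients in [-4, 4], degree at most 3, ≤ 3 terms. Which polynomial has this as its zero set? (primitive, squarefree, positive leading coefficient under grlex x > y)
(a) deg p = 3. No degree-2 curve has this shape.
(b) From the axis intercepts and sections: it meets the x-axis at x = 0 (among the integer gridlines); among the integer gridlines, it crosses the y-axis at y ∈ {-1, 0}.
(c) Matching integer coefficients to the picture gives p.

y^3 + y^2 + x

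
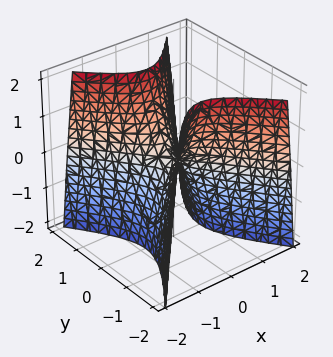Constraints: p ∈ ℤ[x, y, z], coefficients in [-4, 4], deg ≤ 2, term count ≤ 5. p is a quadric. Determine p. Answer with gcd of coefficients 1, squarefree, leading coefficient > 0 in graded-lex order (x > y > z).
1. deg p = 2.
2. Symmetries: the y ↦ −y reflection is a symmetry, so y appears only in even powers; the x ↦ −x reflection is a symmetry, so x appears only in even powers.
3. Observable constraints: one y-axis crossing is at y = 0; it meets the x-axis at x = 0 (among the integer gridlines).
4. Assembling these constraints gives the stated polynomial.

3*x^2 - 2*y^2 + z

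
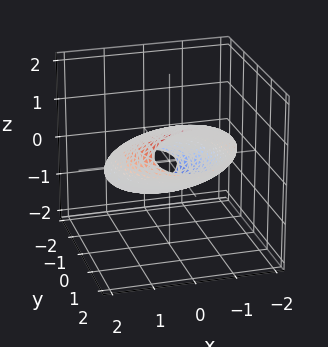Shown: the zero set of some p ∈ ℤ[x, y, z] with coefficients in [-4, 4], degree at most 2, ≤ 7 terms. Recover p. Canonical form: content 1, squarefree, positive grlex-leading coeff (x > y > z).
x^2 + y^2 - 3*y*z + 3*z^2 - 2

1. Degree: no degree-1 surface has this shape, so deg p = 2.
2. The integer polynomial consistent with all of this is the stated p.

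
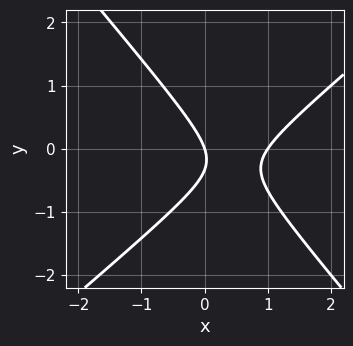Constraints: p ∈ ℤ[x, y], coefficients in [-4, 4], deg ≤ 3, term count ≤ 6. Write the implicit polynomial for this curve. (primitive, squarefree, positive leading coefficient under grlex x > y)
3*x^2 - x*y - 3*y^2 - 3*x - y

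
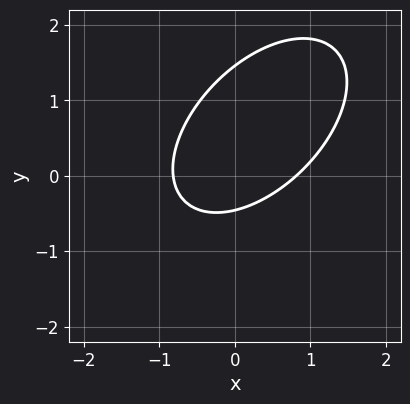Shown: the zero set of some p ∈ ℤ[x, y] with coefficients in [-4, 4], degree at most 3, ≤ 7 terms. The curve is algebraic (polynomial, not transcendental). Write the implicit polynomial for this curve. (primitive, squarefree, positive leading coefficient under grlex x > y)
3*x^2 - 3*x*y + 3*y^2 - 3*y - 2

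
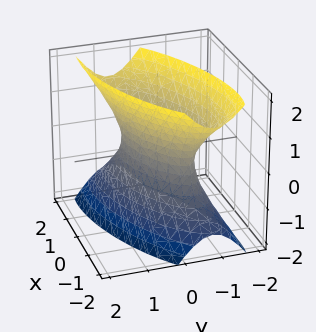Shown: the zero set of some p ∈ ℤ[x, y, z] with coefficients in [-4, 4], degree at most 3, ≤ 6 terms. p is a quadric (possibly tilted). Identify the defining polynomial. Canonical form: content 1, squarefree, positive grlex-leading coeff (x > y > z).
x^2 - 2*x*y + 3*y^2 - z^2 - 1

(a) Degree: no degree-1 surface has this shape, so deg p = 2.
(b) Against the integer gridlines: the surface avoids every integer z-axis point in the box; among the integer gridlines, it crosses the x-axis at x ∈ {-1, 1}.
(c) Assembling these constraints gives the stated polynomial.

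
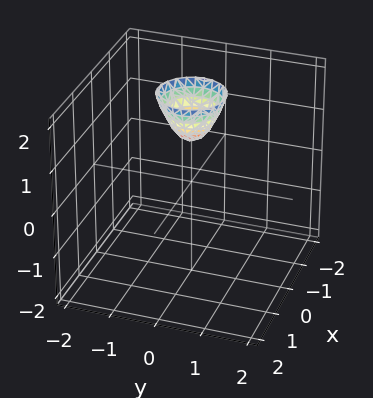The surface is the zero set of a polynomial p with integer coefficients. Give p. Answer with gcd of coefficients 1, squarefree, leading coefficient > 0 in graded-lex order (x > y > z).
deg p = 2.
By symmetry, every cross-section ⟂ z is a circle, so x, y appear only via x² + y².
Checking where it meets the axes: a circular section at z = 2 has radius between 0 and 1; it crosses the z-axis at the gridline z = 1; it misses every integer gridline on the y-axis.
Fitting integer coefficients to these (and the overall shape) gives p.

2*x^2 + 2*y^2 - z + 1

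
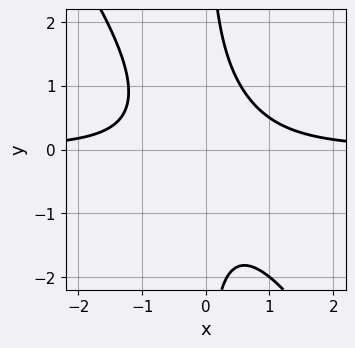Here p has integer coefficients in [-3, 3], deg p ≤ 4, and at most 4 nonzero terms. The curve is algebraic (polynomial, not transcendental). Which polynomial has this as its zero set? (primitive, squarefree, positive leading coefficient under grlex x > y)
3*x^2*y + 2*x*y^2 - 2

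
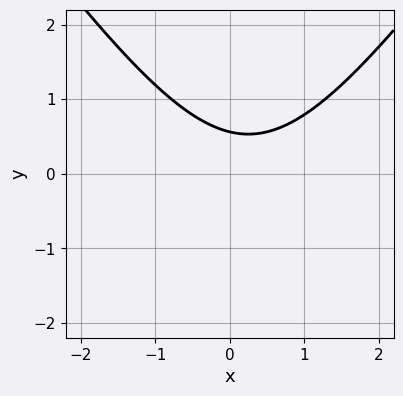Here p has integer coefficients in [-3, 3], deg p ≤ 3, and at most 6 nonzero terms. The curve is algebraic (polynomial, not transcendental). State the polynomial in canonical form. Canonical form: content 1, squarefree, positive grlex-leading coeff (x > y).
(a) Degree: no degree-1 curve has this shape, so deg p = 2.
(b) From the visible intercepts: no x-intercept at any integer in the box.
(c) The integer polynomial consistent with all of this is the stated p.

2*x^2 - y^2 - x - 3*y + 2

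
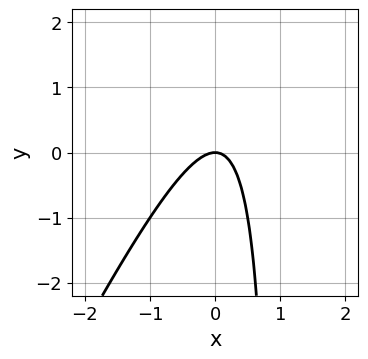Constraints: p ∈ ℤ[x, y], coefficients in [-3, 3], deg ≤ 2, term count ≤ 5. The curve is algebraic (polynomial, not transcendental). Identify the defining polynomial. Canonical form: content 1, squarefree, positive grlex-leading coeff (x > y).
2*x^2 - x*y + y

First, degree: a generic line meets the curve in up to 2 points, so deg p = 2.
Next, checking where it meets the axes: one y-axis crossing is at y = 0; it meets the x-axis at x = 0 (among the integer gridlines).
Finally, the integer polynomial consistent with all of this is the stated p.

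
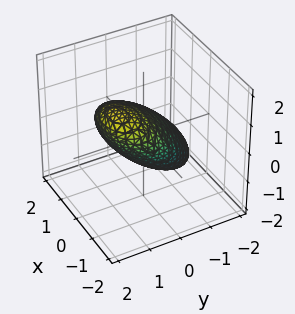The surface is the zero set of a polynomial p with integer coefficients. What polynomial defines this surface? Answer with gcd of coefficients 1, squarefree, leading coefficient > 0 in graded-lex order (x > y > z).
1. Degree: a generic line meets the surface in up to 2 points, so deg p = 2.
2. From the visible intercepts: the z-axis gridline crossings are at z ∈ {-1, 1}; among the integer gridlines, it crosses the y-axis at y ∈ {-1, 1}.
3. The integer polynomial consistent with all of this is the stated p.

x^2 + x*z + 2*y^2 - 3*y*z + 2*z^2 - 2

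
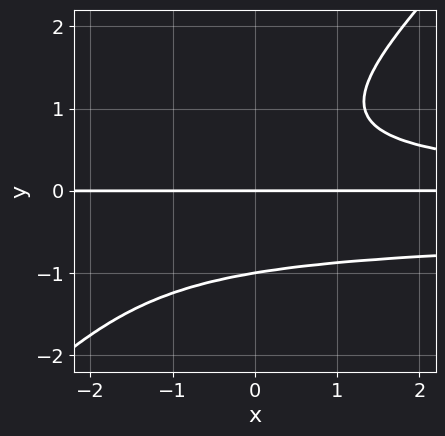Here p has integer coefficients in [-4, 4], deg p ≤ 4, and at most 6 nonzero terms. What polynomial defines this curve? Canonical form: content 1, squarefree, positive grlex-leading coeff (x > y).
First, the degree is 4 — a generic line meets the curve in up to 4 points.
Next, checking where it meets the axes: every point of the x-axis in the box is on the curve; among the integer gridlines, it crosses the y-axis at y ∈ {-1, 0}.
Finally, these observations pin down the coefficients.

2*x*y^3 - 2*y^4 + x*y^2 - 2*y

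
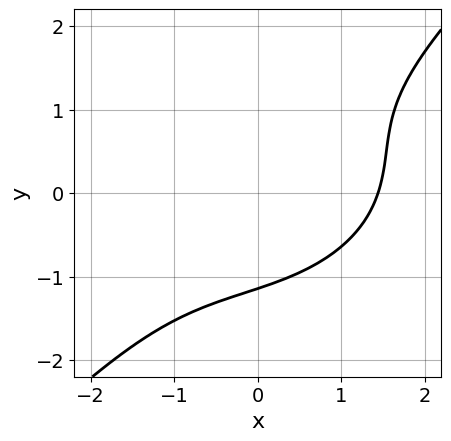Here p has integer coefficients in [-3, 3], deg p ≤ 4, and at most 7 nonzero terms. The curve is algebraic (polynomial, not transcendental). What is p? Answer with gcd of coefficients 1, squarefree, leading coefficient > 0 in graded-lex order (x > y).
1. The degree is 3 — no degree-2 curve has this shape.
2. Putting this together gives p.

x^3 - x^2*y + 2*x*y^2 - 2*y^3 - 3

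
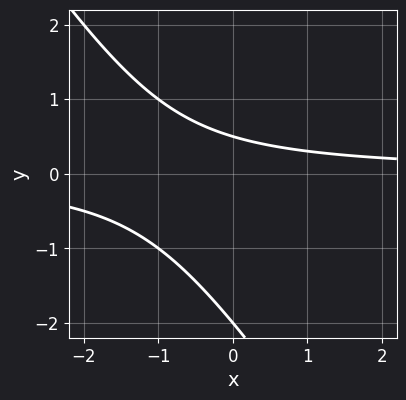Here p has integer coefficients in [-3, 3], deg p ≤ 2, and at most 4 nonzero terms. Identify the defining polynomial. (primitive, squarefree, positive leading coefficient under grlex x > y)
3*x*y + 2*y^2 + 3*y - 2

Degree: the shape is more complex than any degree-1 curve, so deg p = 2.
From the axis intercepts and sections: it crosses the y-axis at the gridline y = -2; it misses every integer gridline on the x-axis.
Solving for integer coefficients yields p as stated.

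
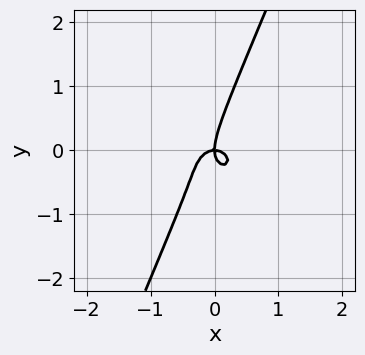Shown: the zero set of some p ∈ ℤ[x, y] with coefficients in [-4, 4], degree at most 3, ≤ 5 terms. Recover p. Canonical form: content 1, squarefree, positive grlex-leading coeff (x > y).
1. Degree: a generic line meets the curve in up to 3 points, so deg p = 3.
2. Against the integer gridlines: one y-axis crossing is at y = 0; it crosses the x-axis at the gridline x = 0.
3. Assembling these constraints gives the stated polynomial.

2*x^3 + 2*x*y^2 - y^3 + x*y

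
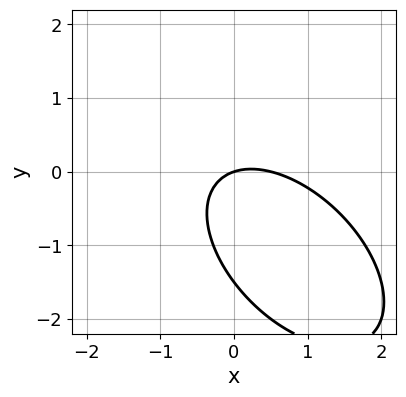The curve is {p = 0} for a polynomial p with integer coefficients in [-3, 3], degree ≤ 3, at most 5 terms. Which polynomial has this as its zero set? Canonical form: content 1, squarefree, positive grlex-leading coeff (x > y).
First, degree: the shape is more complex than any degree-1 curve, so deg p = 2.
Then, from the axis intercepts and sections: it meets the y-axis at y = 0 (among the integer gridlines); one x-axis crossing is at x = 0.
Finally, together with the visible shape, these determine p as stated.

2*x^2 + 2*x*y + 2*y^2 - x + 3*y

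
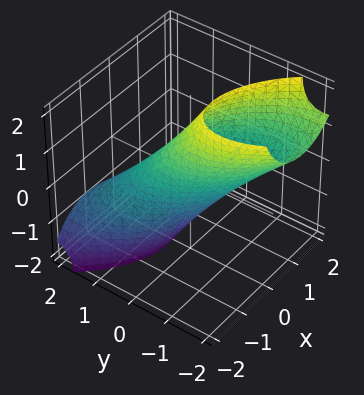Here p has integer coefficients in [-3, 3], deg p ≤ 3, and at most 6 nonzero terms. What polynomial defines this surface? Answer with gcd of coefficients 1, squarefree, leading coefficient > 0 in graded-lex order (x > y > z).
Degree: no degree-1 surface has this shape, so deg p = 2.
Against the integer gridlines: among the integer gridlines, it crosses the y-axis at y ∈ {-1, 1}; the x-axis gridline crossings are at x ∈ {-1, 1}.
Matching integer coefficients to the picture gives p.

2*x^2 + 2*x*y + 2*y^2 + 3*y*z + z^2 - 2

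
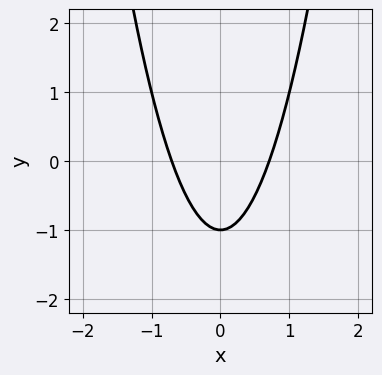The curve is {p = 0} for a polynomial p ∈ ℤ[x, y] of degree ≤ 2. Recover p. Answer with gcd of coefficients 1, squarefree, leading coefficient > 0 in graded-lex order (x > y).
2*x^2 - y - 1

(a) The degree is 2 — no degree-1 curve has this shape.
(b) Symmetries: the x ↦ −x reflection is a symmetry, so x appears only in even powers.
(c) Reading off the gridlines: it crosses the y-axis at the gridline y = -1.
(d) Fitting integer coefficients to these (and the overall shape) gives p.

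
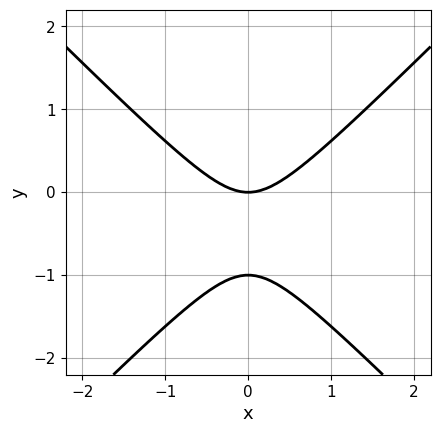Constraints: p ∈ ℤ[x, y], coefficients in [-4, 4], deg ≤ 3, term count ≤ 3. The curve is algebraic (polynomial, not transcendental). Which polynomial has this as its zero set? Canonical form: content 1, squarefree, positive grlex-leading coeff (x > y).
First, the degree is 2 — a generic line meets the curve in up to 2 points.
Then, symmetries: the x ↦ −x reflection is a symmetry, so x appears only in even powers.
Then, from the visible intercepts: one x-axis crossing is at x = 0; the y-axis gridline crossings are at y ∈ {-1, 0}.
Finally, these observations pin down the coefficients.

x^2 - y^2 - y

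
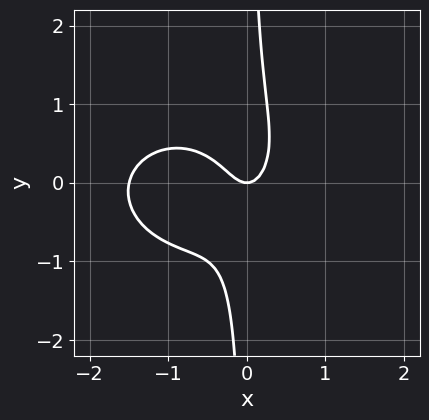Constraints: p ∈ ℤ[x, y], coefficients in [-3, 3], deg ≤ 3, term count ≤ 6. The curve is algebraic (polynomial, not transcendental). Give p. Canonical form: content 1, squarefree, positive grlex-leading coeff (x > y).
1. deg p = 3. No degree-2 curve has this shape.
2. Checking where it meets the axes: it meets the y-axis at y = 0 (among the integer gridlines); it crosses the x-axis at the gridline x = 0.
3. Assembling these constraints gives the stated polynomial.

2*x^3 + 3*x*y^2 + 3*x^2 - y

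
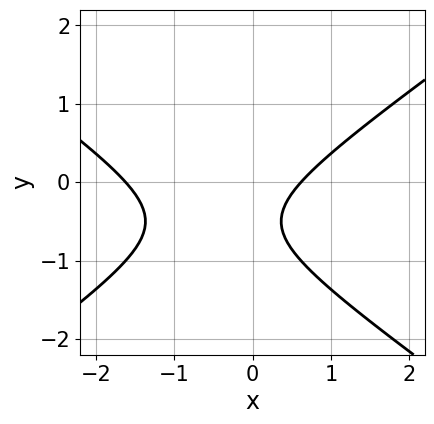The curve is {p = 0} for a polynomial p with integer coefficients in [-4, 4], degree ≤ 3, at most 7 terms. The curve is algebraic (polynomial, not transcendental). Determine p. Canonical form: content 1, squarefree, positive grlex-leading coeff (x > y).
x^2 - 2*y^2 + x - 2*y - 1

First, the degree is 2 — a generic line meets the curve in up to 2 points.
Next, checking where it meets the axes: the curve avoids every integer y-axis point in the box.
Finally, assembling these constraints gives the stated polynomial.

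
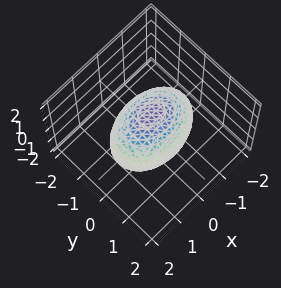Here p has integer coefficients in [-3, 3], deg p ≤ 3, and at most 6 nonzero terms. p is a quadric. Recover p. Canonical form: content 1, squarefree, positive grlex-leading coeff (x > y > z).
x^2 + 2*y^2 + z^2 - 2

The degree is 2 — a closed, bounded, convex surface; a quadric.
Symmetries: the x ↦ −x reflection is a symmetry, so x appears only in even powers; mirror symmetry z ↦ −z ⇒ only even powers of z; it's symmetric under y → −y, forcing even powers of y.
Against the integer gridlines: among the integer gridlines, it crosses the y-axis at y ∈ {-1, 1}.
The integer polynomial consistent with all of this is the stated p.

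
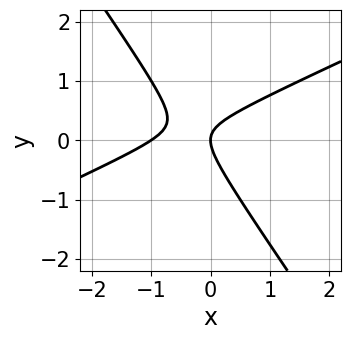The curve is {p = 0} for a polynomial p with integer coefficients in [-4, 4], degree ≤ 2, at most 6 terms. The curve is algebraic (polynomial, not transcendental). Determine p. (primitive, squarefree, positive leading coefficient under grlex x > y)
2*x^2 - 3*x*y - 3*y^2 + 2*x

1. Degree: no degree-1 curve has this shape, so deg p = 2.
2. Against the integer gridlines: it meets the y-axis at y = 0 (among the integer gridlines); among the integer gridlines, it crosses the x-axis at x ∈ {-1, 0}.
3. These observations pin down the coefficients.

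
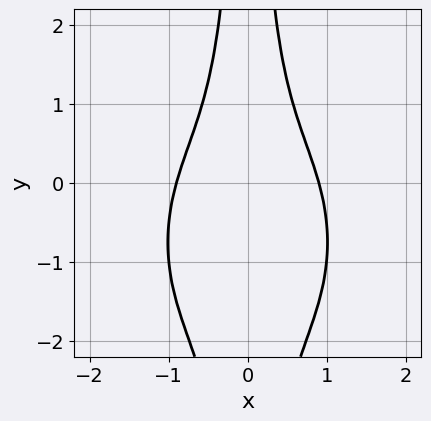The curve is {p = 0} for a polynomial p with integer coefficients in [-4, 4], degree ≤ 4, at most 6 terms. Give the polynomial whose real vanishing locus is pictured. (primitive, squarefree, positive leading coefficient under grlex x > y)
3*x^4 + 2*x^2*y^2 + 3*x^2*y - 2

(a) deg p = 4. A generic line meets the curve in up to 4 points.
(b) Symmetries: it's symmetric under x → −x, forcing even powers of x.
(c) Checking where it meets the axes: the curve avoids every integer y-axis point in the box.
(d) Matching integer coefficients to the picture gives p.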